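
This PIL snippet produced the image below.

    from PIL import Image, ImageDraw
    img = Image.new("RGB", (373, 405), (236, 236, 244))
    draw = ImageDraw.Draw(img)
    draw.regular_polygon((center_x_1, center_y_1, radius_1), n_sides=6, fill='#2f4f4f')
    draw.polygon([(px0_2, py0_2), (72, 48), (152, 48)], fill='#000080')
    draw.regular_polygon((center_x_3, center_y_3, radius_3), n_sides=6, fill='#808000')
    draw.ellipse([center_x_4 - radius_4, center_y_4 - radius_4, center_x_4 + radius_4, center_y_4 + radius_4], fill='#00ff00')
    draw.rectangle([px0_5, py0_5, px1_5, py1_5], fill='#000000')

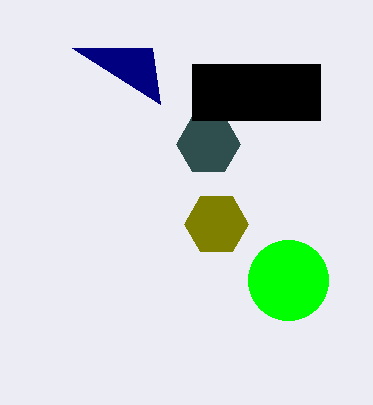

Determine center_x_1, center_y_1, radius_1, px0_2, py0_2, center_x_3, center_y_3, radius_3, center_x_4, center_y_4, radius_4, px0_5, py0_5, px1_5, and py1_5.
center_x_1 = 208
center_y_1 = 144
radius_1 = 32
px0_2 = 160
py0_2 = 104
center_x_3 = 216
center_y_3 = 224
radius_3 = 32
center_x_4 = 288
center_y_4 = 280
radius_4 = 40
px0_5 = 192
py0_5 = 64
px1_5 = 320
py1_5 = 120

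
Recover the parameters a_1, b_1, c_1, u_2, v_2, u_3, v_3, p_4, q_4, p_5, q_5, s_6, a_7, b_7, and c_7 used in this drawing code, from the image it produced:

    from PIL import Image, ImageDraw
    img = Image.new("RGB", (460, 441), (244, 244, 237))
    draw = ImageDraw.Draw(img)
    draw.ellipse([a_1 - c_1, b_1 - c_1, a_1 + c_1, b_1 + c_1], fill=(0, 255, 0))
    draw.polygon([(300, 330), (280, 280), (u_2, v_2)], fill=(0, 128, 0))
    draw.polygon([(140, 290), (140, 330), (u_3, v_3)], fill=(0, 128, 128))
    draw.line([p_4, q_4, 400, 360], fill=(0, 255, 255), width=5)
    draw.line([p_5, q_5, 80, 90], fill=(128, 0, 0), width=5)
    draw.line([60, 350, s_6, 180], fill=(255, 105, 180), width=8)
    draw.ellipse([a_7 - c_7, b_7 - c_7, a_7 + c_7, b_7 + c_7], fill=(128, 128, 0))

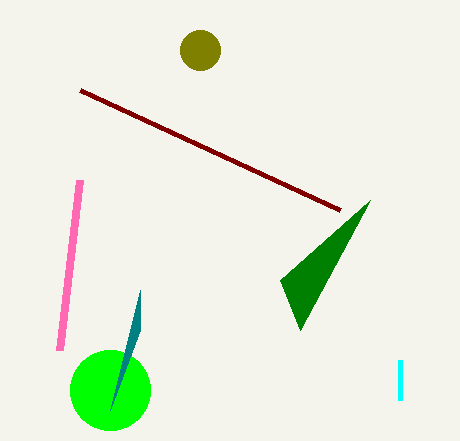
a_1 = 110, b_1 = 390, c_1 = 40, u_2 = 370, v_2 = 200, u_3 = 110, v_3 = 410, p_4 = 400, q_4 = 400, p_5 = 340, q_5 = 210, s_6 = 80, a_7 = 200, b_7 = 50, c_7 = 20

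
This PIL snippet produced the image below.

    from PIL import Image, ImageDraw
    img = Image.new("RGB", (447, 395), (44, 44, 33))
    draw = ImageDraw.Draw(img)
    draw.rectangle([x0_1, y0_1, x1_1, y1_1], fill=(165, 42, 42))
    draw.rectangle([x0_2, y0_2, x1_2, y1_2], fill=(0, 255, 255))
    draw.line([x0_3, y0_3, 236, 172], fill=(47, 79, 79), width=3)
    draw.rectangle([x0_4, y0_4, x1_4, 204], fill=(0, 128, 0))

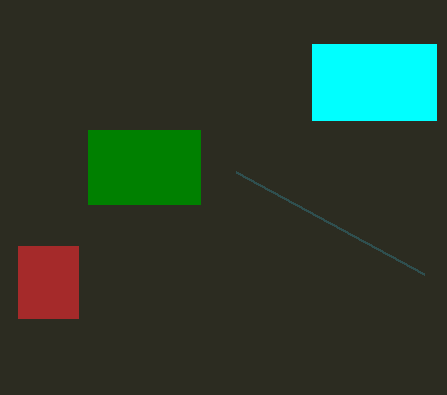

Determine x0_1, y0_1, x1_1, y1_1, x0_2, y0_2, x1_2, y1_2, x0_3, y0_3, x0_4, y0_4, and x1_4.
x0_1 = 18
y0_1 = 246
x1_1 = 78
y1_1 = 318
x0_2 = 312
y0_2 = 44
x1_2 = 436
y1_2 = 120
x0_3 = 424
y0_3 = 274
x0_4 = 88
y0_4 = 130
x1_4 = 200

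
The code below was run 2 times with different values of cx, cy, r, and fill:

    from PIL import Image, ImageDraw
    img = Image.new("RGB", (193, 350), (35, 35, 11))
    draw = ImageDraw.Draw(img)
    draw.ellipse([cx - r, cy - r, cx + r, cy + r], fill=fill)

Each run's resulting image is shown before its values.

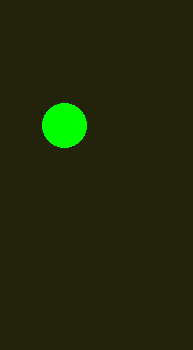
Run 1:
cx = 64, cy = 125, r = 22, fill = 'lime'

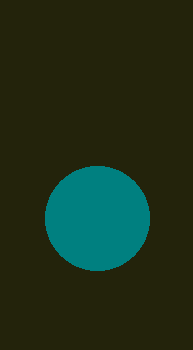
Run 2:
cx = 97; cy = 218; r = 52; fill = 'teal'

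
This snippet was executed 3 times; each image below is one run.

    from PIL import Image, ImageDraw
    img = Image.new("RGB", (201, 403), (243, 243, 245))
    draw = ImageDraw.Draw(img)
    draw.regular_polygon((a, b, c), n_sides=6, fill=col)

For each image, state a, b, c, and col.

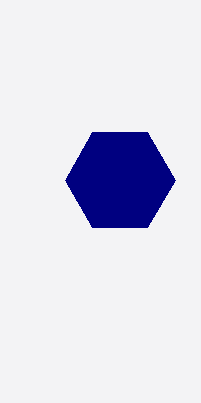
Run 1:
a = 120
b = 180
c = 55
col = 'navy'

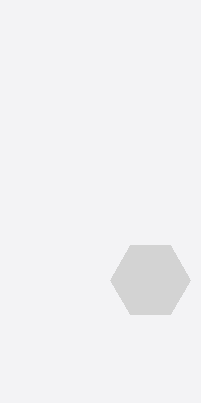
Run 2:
a = 150; b = 280; c = 40; col = 'lightgray'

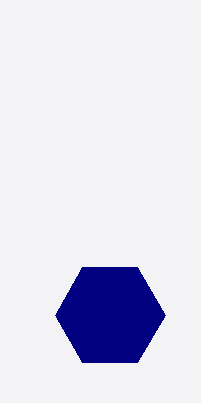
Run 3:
a = 110
b = 315
c = 55
col = 'navy'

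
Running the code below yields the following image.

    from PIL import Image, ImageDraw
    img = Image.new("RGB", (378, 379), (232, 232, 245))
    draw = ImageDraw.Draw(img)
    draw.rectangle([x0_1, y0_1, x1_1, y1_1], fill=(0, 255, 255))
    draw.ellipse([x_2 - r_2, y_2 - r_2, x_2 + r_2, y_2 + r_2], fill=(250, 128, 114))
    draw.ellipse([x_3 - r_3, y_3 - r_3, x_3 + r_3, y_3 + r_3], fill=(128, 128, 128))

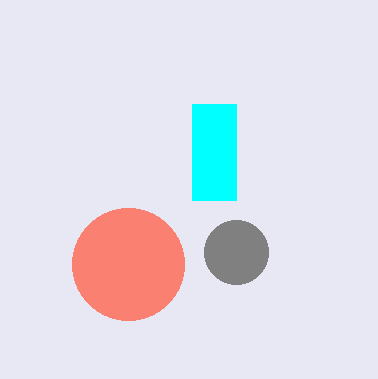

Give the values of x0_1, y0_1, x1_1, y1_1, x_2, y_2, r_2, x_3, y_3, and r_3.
x0_1 = 192
y0_1 = 104
x1_1 = 236
y1_1 = 200
x_2 = 128
y_2 = 264
r_2 = 56
x_3 = 236
y_3 = 252
r_3 = 32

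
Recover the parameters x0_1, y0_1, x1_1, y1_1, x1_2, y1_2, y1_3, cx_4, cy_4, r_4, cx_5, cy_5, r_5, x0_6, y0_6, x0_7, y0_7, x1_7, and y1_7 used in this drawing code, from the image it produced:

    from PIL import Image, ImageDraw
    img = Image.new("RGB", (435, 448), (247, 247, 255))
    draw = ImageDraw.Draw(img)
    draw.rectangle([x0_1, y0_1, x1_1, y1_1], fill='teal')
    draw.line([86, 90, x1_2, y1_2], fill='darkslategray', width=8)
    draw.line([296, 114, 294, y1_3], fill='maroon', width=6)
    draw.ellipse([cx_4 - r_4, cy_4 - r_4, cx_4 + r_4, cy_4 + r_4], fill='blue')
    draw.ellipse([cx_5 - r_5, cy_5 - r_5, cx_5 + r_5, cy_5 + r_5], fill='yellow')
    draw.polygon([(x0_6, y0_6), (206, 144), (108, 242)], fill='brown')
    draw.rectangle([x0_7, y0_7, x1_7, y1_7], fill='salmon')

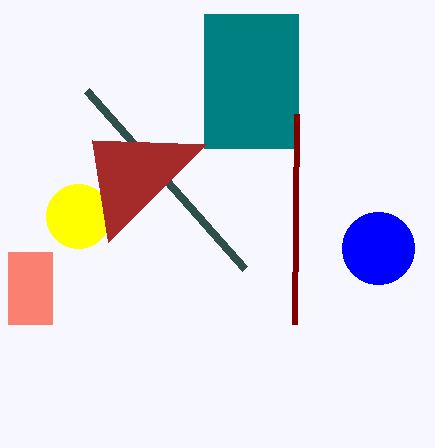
x0_1 = 204, y0_1 = 14, x1_1 = 298, y1_1 = 148, x1_2 = 244, y1_2 = 268, y1_3 = 324, cx_4 = 378, cy_4 = 248, r_4 = 36, cx_5 = 78, cy_5 = 216, r_5 = 32, x0_6 = 92, y0_6 = 140, x0_7 = 8, y0_7 = 252, x1_7 = 52, y1_7 = 324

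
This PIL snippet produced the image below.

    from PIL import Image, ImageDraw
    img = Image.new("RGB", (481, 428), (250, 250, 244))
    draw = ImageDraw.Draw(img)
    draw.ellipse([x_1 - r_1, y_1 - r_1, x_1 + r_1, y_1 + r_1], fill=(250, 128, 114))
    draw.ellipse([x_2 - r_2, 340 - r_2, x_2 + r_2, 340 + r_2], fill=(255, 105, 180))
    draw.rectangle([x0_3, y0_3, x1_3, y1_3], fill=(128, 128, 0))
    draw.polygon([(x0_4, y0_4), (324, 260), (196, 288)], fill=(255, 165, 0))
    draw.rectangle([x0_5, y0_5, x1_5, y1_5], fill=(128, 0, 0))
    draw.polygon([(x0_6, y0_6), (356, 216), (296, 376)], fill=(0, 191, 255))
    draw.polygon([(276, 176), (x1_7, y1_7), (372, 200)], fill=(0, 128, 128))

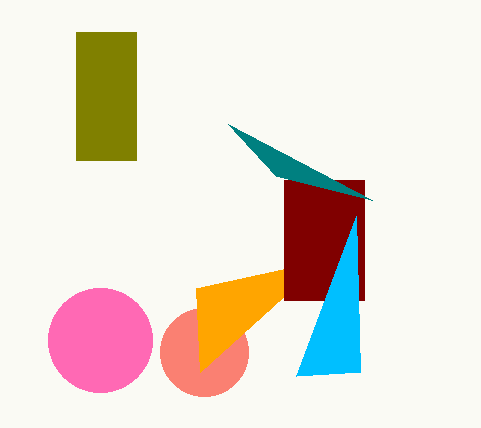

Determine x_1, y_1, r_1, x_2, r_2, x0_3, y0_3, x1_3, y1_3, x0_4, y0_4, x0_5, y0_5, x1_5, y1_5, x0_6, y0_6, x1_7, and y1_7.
x_1 = 204; y_1 = 352; r_1 = 44; x_2 = 100; r_2 = 52; x0_3 = 76; y0_3 = 32; x1_3 = 136; y1_3 = 160; x0_4 = 200; y0_4 = 372; x0_5 = 284; y0_5 = 180; x1_5 = 364; y1_5 = 300; x0_6 = 360; y0_6 = 372; x1_7 = 228; y1_7 = 124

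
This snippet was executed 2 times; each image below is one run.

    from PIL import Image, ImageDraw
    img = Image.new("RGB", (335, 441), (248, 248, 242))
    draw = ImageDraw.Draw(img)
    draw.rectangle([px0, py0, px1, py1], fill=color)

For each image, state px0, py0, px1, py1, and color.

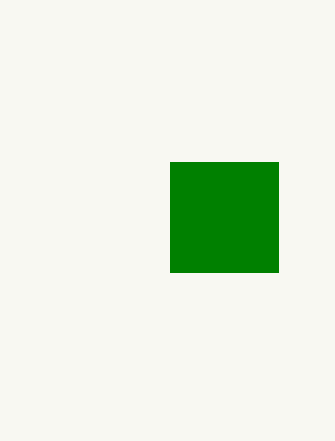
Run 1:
px0 = 170, py0 = 162, px1 = 278, py1 = 272, color = 'green'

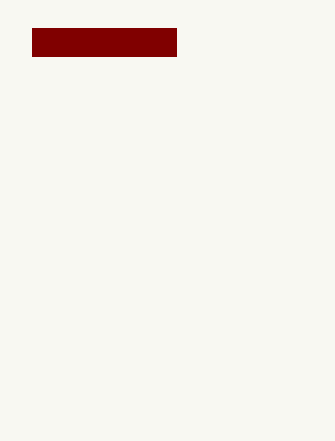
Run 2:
px0 = 32; py0 = 28; px1 = 176; py1 = 56; color = 'maroon'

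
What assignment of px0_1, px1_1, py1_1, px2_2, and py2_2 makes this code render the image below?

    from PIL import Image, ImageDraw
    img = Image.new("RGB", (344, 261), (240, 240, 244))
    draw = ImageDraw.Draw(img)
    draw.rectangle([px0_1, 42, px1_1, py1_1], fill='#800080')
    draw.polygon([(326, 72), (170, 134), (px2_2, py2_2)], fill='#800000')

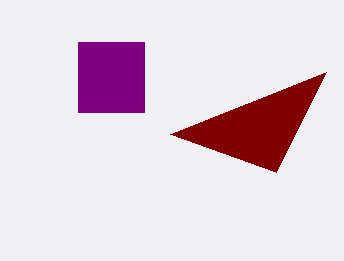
px0_1 = 78; px1_1 = 144; py1_1 = 112; px2_2 = 276; py2_2 = 172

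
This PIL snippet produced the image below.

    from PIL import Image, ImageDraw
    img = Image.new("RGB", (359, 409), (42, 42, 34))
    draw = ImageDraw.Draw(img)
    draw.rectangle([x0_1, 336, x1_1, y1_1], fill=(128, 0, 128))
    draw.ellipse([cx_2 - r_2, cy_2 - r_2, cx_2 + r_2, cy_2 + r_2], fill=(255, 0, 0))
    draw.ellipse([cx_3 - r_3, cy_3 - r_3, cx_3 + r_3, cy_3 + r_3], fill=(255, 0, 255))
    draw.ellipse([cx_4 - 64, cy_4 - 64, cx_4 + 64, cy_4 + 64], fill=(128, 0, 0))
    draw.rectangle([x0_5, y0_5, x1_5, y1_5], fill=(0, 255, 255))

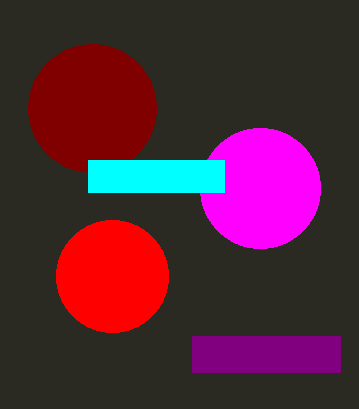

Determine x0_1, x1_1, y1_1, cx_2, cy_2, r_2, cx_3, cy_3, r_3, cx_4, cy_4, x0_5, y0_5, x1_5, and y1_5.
x0_1 = 192, x1_1 = 340, y1_1 = 372, cx_2 = 112, cy_2 = 276, r_2 = 56, cx_3 = 260, cy_3 = 188, r_3 = 60, cx_4 = 92, cy_4 = 108, x0_5 = 88, y0_5 = 160, x1_5 = 224, y1_5 = 192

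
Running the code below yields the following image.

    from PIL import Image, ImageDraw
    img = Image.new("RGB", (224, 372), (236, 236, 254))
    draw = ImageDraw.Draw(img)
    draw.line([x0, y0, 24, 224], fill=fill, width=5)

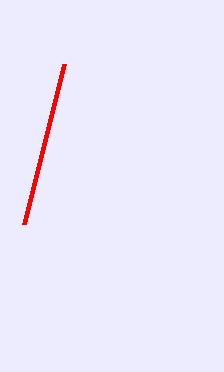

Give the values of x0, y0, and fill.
x0 = 64; y0 = 64; fill = 'red'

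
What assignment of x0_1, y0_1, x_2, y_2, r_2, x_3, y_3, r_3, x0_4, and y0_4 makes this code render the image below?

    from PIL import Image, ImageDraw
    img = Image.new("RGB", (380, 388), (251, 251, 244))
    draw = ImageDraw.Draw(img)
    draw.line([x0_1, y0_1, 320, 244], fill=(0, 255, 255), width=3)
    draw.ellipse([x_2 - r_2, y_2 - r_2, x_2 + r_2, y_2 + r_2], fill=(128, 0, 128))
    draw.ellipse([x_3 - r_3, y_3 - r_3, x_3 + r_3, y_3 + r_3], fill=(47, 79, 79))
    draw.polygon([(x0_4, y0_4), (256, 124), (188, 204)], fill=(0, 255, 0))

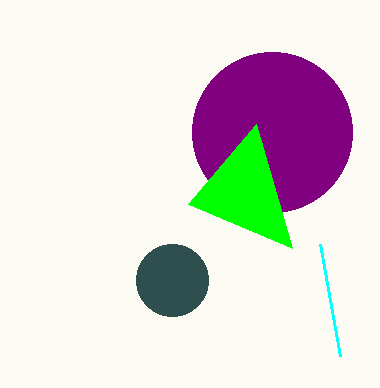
x0_1 = 340
y0_1 = 356
x_2 = 272
y_2 = 132
r_2 = 80
x_3 = 172
y_3 = 280
r_3 = 36
x0_4 = 292
y0_4 = 248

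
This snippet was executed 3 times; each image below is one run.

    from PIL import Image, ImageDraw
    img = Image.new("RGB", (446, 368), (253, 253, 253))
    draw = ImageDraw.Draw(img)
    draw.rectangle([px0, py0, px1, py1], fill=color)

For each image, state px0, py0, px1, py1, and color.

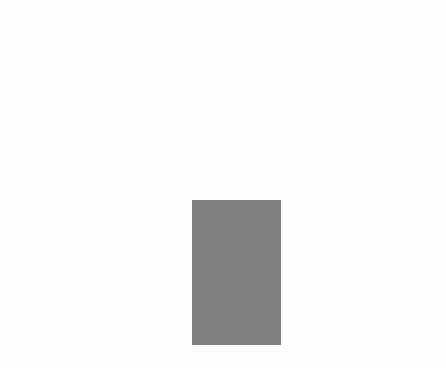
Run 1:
px0 = 192, py0 = 200, px1 = 280, py1 = 344, color = 'gray'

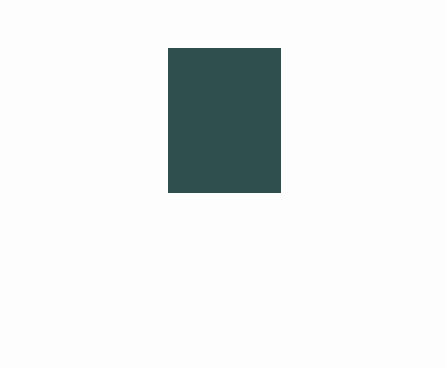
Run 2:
px0 = 168, py0 = 48, px1 = 280, py1 = 192, color = 'darkslategray'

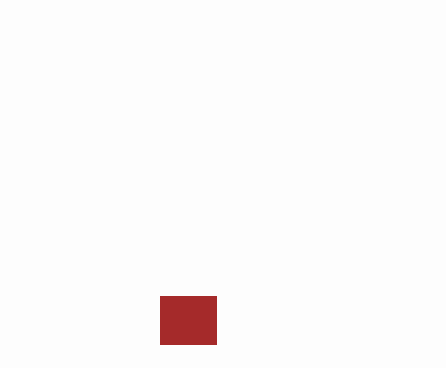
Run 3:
px0 = 160; py0 = 296; px1 = 216; py1 = 344; color = 'brown'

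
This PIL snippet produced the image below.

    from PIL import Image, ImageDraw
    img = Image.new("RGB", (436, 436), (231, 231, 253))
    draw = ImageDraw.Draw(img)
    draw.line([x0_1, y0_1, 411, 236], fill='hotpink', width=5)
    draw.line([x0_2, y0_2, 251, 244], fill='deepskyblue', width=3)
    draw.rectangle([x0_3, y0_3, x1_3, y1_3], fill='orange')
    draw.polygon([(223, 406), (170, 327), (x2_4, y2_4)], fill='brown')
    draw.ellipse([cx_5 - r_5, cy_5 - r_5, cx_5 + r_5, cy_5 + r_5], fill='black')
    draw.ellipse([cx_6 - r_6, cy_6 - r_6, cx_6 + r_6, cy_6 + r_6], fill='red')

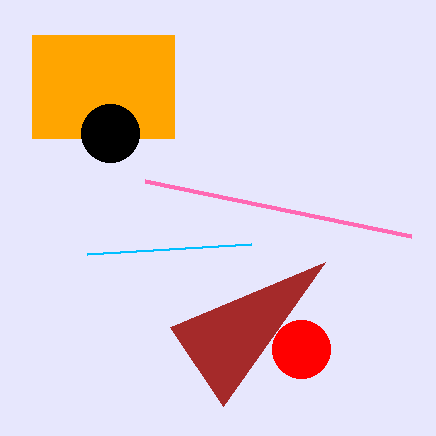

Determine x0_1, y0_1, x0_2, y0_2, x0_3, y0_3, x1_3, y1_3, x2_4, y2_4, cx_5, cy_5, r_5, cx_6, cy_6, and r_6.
x0_1 = 145
y0_1 = 181
x0_2 = 87
y0_2 = 254
x0_3 = 32
y0_3 = 35
x1_3 = 174
y1_3 = 138
x2_4 = 325
y2_4 = 262
cx_5 = 110
cy_5 = 133
r_5 = 29
cx_6 = 301
cy_6 = 349
r_6 = 29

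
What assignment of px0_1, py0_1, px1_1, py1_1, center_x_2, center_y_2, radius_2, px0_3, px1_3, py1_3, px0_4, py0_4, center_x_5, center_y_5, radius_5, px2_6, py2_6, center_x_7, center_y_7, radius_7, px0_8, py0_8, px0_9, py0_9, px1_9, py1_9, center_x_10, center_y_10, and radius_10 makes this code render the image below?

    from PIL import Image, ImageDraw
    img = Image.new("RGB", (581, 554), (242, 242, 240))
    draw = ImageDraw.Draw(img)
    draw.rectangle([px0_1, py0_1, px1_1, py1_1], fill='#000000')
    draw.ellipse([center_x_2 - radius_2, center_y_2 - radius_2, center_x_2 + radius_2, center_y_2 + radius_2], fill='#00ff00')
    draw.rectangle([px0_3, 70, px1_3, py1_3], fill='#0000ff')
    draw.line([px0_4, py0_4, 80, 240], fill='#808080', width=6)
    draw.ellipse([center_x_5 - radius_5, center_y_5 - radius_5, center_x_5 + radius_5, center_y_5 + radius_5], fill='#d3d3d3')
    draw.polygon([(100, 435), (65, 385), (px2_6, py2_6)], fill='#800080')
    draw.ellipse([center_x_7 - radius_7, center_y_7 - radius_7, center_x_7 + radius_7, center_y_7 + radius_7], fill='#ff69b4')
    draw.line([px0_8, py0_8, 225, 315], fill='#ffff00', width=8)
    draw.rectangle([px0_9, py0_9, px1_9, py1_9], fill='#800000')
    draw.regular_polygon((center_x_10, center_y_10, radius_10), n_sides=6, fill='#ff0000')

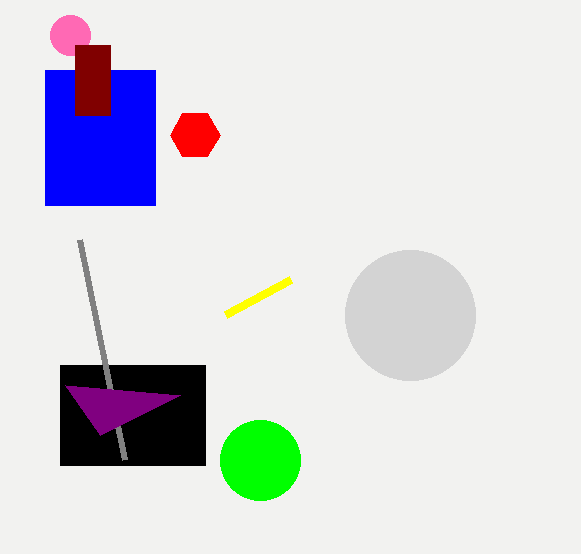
px0_1 = 60
py0_1 = 365
px1_1 = 205
py1_1 = 465
center_x_2 = 260
center_y_2 = 460
radius_2 = 40
px0_3 = 45
px1_3 = 155
py1_3 = 205
px0_4 = 125
py0_4 = 460
center_x_5 = 410
center_y_5 = 315
radius_5 = 65
px2_6 = 180
py2_6 = 395
center_x_7 = 70
center_y_7 = 35
radius_7 = 20
px0_8 = 290
py0_8 = 280
px0_9 = 75
py0_9 = 45
px1_9 = 110
py1_9 = 115
center_x_10 = 195
center_y_10 = 135
radius_10 = 25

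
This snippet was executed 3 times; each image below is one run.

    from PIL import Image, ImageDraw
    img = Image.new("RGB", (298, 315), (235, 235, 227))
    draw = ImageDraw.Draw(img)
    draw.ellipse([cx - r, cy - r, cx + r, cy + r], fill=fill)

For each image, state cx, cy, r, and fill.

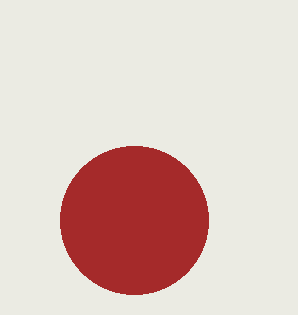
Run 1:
cx = 134, cy = 220, r = 74, fill = 'brown'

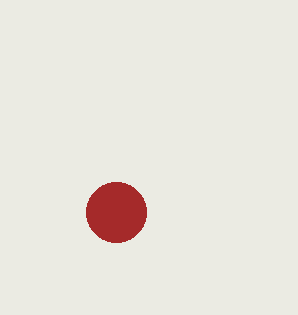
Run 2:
cx = 116; cy = 212; r = 30; fill = 'brown'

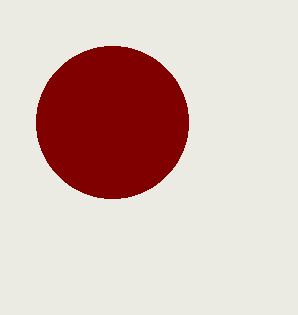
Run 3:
cx = 112, cy = 122, r = 76, fill = 'maroon'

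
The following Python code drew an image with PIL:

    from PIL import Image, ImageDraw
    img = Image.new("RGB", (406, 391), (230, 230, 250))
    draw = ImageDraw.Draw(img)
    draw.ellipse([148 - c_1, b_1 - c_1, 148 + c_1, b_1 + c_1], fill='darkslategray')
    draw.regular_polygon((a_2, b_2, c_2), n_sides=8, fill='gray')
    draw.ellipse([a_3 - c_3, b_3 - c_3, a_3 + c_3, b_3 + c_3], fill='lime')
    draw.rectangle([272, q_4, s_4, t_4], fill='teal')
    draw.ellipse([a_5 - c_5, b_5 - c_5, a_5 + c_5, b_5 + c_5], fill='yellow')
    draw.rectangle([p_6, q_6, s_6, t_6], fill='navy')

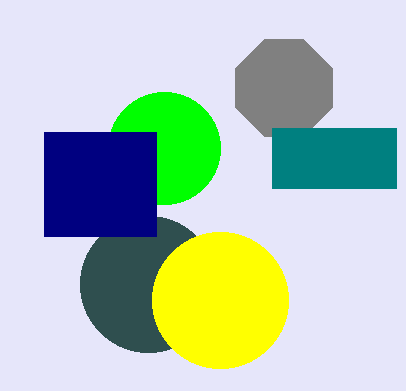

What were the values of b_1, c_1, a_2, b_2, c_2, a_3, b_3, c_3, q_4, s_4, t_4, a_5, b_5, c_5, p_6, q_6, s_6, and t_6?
b_1 = 284
c_1 = 68
a_2 = 284
b_2 = 88
c_2 = 52
a_3 = 164
b_3 = 148
c_3 = 56
q_4 = 128
s_4 = 396
t_4 = 188
a_5 = 220
b_5 = 300
c_5 = 68
p_6 = 44
q_6 = 132
s_6 = 156
t_6 = 236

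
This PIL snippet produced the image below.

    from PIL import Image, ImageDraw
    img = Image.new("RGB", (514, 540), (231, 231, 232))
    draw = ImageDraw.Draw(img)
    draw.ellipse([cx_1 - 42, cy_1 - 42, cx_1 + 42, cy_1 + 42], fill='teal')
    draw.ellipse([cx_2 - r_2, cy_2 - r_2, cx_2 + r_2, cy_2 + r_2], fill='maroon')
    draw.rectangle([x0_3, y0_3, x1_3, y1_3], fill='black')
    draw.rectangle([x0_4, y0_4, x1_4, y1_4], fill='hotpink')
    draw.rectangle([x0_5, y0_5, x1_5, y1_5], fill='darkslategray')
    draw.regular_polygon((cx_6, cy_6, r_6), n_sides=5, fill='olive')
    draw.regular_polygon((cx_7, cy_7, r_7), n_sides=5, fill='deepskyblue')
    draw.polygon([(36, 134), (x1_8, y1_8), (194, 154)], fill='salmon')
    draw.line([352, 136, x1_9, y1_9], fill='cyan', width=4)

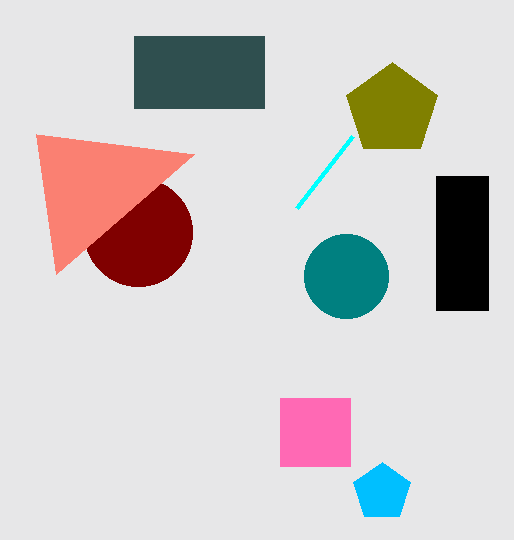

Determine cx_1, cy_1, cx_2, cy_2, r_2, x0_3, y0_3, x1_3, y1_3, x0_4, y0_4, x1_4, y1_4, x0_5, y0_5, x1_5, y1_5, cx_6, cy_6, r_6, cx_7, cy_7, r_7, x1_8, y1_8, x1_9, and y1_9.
cx_1 = 346; cy_1 = 276; cx_2 = 138; cy_2 = 232; r_2 = 54; x0_3 = 436; y0_3 = 176; x1_3 = 488; y1_3 = 310; x0_4 = 280; y0_4 = 398; x1_4 = 350; y1_4 = 466; x0_5 = 134; y0_5 = 36; x1_5 = 264; y1_5 = 108; cx_6 = 392; cy_6 = 110; r_6 = 48; cx_7 = 382; cy_7 = 492; r_7 = 30; x1_8 = 56; y1_8 = 274; x1_9 = 296; y1_9 = 208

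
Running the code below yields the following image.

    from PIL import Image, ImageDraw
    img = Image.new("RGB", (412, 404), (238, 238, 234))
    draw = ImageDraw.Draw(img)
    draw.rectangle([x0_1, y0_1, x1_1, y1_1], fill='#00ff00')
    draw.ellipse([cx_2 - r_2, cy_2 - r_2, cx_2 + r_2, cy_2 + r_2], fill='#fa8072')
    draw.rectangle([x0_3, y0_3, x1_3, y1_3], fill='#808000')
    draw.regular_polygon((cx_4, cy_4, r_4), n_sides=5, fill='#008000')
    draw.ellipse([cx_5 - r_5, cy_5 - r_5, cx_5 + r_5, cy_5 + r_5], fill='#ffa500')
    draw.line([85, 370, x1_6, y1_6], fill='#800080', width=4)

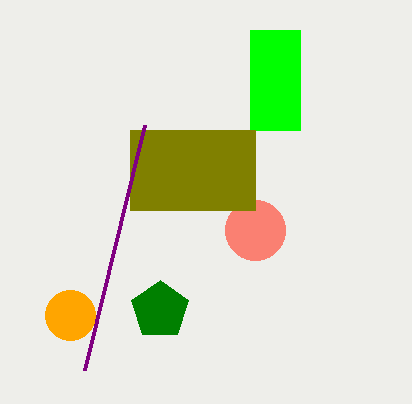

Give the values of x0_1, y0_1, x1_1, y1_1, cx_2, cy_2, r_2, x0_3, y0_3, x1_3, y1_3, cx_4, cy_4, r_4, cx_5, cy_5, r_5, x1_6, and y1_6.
x0_1 = 250; y0_1 = 30; x1_1 = 300; y1_1 = 130; cx_2 = 255; cy_2 = 230; r_2 = 30; x0_3 = 130; y0_3 = 130; x1_3 = 255; y1_3 = 210; cx_4 = 160; cy_4 = 310; r_4 = 30; cx_5 = 70; cy_5 = 315; r_5 = 25; x1_6 = 145; y1_6 = 125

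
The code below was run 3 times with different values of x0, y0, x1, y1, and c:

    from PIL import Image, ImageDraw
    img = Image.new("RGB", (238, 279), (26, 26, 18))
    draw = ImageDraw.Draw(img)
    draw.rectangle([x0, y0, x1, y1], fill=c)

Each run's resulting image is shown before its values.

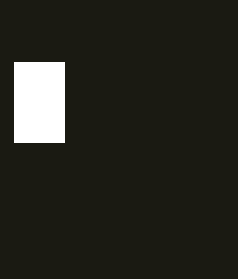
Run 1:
x0 = 14, y0 = 62, x1 = 64, y1 = 142, c = 'white'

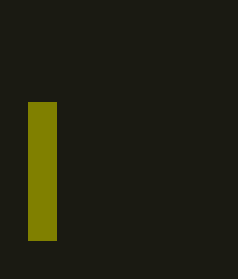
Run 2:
x0 = 28, y0 = 102, x1 = 56, y1 = 240, c = 'olive'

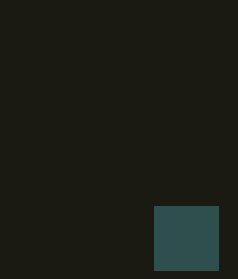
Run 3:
x0 = 154; y0 = 206; x1 = 218; y1 = 270; c = 'darkslategray'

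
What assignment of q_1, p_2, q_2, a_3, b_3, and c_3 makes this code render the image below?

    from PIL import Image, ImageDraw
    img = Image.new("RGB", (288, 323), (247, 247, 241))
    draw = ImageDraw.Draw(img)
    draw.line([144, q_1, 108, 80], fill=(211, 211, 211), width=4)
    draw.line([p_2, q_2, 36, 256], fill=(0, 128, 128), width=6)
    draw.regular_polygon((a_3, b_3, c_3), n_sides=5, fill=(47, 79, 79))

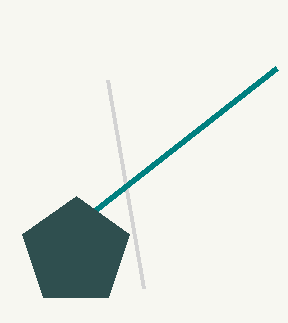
q_1 = 288; p_2 = 276; q_2 = 68; a_3 = 76; b_3 = 252; c_3 = 56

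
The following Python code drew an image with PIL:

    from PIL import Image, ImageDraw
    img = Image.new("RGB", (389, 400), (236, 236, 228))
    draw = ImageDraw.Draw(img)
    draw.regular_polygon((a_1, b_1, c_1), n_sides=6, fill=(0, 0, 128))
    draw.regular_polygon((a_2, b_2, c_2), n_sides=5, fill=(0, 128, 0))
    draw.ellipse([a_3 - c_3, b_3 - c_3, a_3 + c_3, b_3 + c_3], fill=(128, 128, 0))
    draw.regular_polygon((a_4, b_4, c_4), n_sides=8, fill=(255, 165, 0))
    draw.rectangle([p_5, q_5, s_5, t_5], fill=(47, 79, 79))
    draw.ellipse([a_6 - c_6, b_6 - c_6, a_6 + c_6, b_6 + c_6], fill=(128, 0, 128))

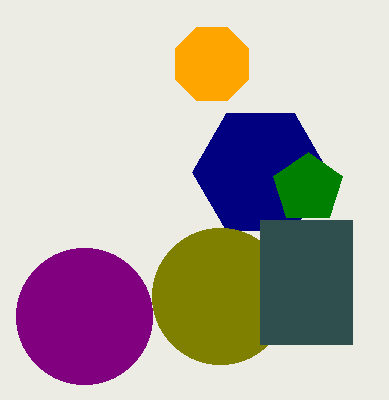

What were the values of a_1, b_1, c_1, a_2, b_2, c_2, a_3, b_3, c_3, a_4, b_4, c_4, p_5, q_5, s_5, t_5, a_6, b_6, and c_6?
a_1 = 260
b_1 = 172
c_1 = 68
a_2 = 308
b_2 = 188
c_2 = 36
a_3 = 220
b_3 = 296
c_3 = 68
a_4 = 212
b_4 = 64
c_4 = 40
p_5 = 260
q_5 = 220
s_5 = 352
t_5 = 344
a_6 = 84
b_6 = 316
c_6 = 68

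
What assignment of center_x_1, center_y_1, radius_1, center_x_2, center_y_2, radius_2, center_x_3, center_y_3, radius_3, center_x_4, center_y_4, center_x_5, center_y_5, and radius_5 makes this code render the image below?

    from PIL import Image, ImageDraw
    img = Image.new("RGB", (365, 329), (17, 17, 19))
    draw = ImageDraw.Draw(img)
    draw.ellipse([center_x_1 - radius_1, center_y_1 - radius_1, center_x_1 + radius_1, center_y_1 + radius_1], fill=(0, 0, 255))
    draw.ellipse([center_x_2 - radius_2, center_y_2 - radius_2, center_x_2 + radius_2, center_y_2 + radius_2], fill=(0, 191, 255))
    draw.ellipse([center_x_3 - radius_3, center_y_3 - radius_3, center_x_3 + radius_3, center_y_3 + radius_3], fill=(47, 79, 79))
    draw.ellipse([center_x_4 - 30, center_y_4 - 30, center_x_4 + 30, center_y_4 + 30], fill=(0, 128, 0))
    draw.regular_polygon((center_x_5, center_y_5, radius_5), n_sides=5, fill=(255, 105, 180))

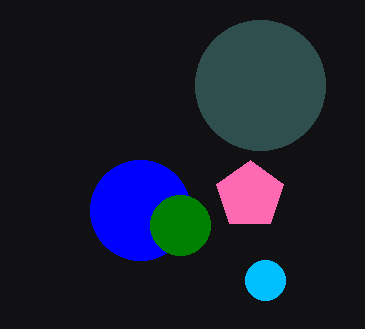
center_x_1 = 140; center_y_1 = 210; radius_1 = 50; center_x_2 = 265; center_y_2 = 280; radius_2 = 20; center_x_3 = 260; center_y_3 = 85; radius_3 = 65; center_x_4 = 180; center_y_4 = 225; center_x_5 = 250; center_y_5 = 195; radius_5 = 35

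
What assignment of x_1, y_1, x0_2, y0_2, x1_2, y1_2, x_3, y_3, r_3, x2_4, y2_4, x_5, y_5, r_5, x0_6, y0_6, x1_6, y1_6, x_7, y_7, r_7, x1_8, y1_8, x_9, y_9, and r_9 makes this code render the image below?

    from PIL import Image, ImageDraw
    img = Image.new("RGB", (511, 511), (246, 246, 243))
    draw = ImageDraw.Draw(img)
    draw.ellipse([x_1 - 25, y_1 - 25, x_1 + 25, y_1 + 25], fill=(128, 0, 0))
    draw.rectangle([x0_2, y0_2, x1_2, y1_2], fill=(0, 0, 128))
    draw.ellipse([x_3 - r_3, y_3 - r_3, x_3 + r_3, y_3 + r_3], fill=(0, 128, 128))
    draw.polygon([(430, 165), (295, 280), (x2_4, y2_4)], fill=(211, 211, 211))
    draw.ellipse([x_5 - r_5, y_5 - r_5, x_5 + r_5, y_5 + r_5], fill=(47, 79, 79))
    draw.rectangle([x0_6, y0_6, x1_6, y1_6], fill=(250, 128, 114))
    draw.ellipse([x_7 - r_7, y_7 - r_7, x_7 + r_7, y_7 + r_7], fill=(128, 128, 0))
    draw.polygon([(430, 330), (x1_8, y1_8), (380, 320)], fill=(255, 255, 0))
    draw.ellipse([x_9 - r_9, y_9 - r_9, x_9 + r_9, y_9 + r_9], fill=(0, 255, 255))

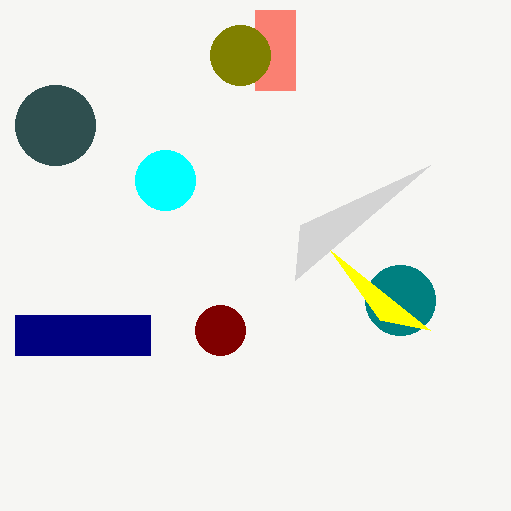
x_1 = 220
y_1 = 330
x0_2 = 15
y0_2 = 315
x1_2 = 150
y1_2 = 355
x_3 = 400
y_3 = 300
r_3 = 35
x2_4 = 300
y2_4 = 225
x_5 = 55
y_5 = 125
r_5 = 40
x0_6 = 255
y0_6 = 10
x1_6 = 295
y1_6 = 90
x_7 = 240
y_7 = 55
r_7 = 30
x1_8 = 330
y1_8 = 250
x_9 = 165
y_9 = 180
r_9 = 30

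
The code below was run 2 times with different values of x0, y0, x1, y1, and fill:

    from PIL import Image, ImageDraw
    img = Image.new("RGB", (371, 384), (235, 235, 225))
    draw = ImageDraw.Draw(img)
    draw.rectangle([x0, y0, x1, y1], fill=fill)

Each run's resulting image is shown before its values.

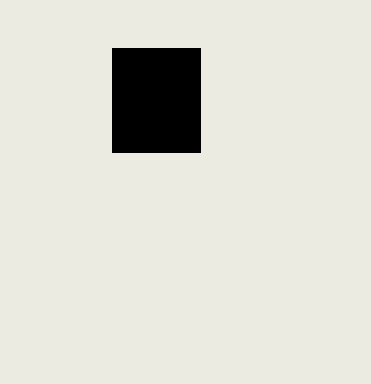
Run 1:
x0 = 112
y0 = 48
x1 = 200
y1 = 152
fill = 'black'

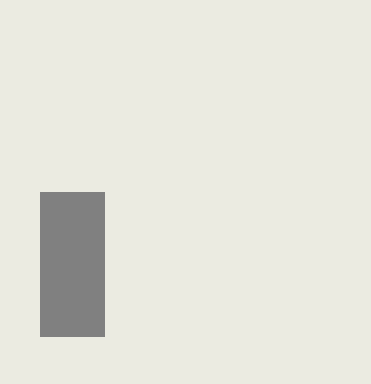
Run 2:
x0 = 40
y0 = 192
x1 = 104
y1 = 336
fill = 'gray'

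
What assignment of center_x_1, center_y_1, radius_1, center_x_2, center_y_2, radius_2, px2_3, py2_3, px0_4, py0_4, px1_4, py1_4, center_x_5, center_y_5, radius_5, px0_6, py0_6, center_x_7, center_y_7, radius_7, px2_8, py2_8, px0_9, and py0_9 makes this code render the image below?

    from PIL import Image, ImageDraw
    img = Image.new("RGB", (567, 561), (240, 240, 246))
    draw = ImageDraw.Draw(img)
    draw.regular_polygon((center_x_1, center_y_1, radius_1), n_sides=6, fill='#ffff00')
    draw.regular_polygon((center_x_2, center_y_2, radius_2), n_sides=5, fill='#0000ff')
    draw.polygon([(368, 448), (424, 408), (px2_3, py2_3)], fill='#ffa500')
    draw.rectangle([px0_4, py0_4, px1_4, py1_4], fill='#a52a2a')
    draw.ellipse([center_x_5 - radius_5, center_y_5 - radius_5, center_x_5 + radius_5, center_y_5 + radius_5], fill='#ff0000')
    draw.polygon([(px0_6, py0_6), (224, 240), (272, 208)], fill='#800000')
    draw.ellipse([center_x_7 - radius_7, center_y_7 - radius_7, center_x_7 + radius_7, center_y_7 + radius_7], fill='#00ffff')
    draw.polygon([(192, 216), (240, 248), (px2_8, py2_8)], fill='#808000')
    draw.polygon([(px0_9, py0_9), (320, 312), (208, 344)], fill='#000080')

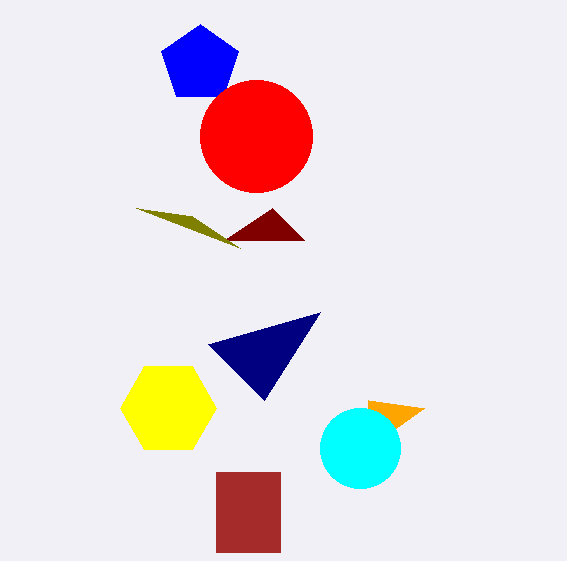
center_x_1 = 168; center_y_1 = 408; radius_1 = 48; center_x_2 = 200; center_y_2 = 64; radius_2 = 40; px2_3 = 368; py2_3 = 400; px0_4 = 216; py0_4 = 472; px1_4 = 280; py1_4 = 552; center_x_5 = 256; center_y_5 = 136; radius_5 = 56; px0_6 = 304; py0_6 = 240; center_x_7 = 360; center_y_7 = 448; radius_7 = 40; px2_8 = 136; py2_8 = 208; px0_9 = 264; py0_9 = 400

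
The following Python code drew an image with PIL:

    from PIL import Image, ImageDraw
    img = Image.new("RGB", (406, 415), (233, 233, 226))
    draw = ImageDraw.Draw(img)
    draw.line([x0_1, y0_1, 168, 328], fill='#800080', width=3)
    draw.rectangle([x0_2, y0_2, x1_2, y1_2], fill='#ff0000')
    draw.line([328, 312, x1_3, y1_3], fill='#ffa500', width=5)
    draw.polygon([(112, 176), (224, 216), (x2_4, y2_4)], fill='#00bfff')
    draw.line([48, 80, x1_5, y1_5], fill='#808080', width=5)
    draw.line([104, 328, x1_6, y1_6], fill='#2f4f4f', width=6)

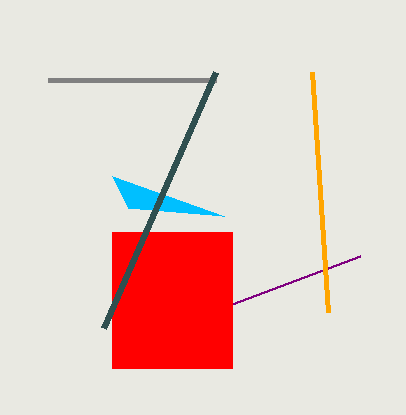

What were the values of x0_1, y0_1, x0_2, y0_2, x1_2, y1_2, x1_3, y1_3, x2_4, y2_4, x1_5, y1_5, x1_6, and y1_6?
x0_1 = 360; y0_1 = 256; x0_2 = 112; y0_2 = 232; x1_2 = 232; y1_2 = 368; x1_3 = 312; y1_3 = 72; x2_4 = 128; y2_4 = 208; x1_5 = 216; y1_5 = 80; x1_6 = 216; y1_6 = 72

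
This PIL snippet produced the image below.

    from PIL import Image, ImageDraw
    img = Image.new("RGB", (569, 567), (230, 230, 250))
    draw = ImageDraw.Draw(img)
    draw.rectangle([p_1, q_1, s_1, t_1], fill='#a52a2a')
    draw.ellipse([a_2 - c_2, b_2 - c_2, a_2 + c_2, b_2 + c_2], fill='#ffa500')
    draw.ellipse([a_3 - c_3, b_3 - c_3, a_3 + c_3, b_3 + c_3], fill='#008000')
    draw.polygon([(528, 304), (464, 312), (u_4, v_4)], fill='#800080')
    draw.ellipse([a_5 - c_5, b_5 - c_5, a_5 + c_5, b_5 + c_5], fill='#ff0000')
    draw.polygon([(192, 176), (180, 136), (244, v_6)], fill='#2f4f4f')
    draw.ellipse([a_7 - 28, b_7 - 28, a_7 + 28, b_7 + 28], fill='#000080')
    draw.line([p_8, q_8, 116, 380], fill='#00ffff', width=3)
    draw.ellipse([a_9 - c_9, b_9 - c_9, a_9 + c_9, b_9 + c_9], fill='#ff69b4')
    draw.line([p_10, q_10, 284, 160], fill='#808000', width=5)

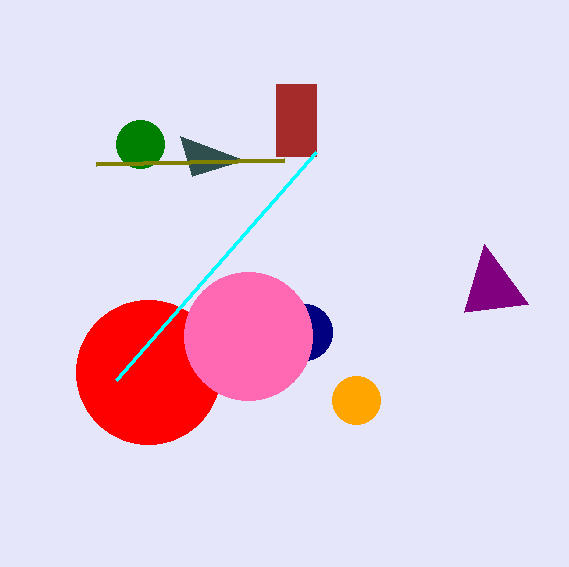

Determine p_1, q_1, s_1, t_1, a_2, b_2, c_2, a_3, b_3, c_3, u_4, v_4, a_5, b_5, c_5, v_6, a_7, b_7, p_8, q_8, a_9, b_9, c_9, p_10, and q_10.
p_1 = 276; q_1 = 84; s_1 = 316; t_1 = 156; a_2 = 356; b_2 = 400; c_2 = 24; a_3 = 140; b_3 = 144; c_3 = 24; u_4 = 484; v_4 = 244; a_5 = 148; b_5 = 372; c_5 = 72; v_6 = 160; a_7 = 304; b_7 = 332; p_8 = 316; q_8 = 152; a_9 = 248; b_9 = 336; c_9 = 64; p_10 = 96; q_10 = 164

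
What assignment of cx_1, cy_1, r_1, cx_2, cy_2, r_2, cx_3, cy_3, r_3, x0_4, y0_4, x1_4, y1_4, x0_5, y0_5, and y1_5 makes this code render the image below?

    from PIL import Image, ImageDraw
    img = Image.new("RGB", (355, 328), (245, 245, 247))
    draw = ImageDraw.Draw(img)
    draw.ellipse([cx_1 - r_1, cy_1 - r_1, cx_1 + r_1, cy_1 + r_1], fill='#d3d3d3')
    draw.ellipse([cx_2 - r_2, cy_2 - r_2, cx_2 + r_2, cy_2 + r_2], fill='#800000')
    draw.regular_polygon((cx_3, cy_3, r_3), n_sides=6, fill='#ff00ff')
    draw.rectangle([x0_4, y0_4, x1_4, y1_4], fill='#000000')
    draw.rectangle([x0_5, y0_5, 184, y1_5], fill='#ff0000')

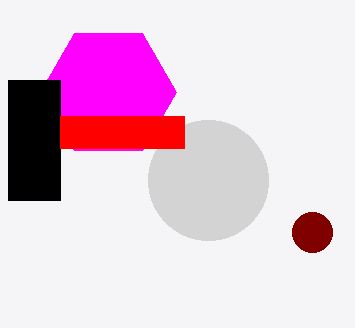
cx_1 = 208, cy_1 = 180, r_1 = 60, cx_2 = 312, cy_2 = 232, r_2 = 20, cx_3 = 108, cy_3 = 92, r_3 = 68, x0_4 = 8, y0_4 = 80, x1_4 = 60, y1_4 = 200, x0_5 = 60, y0_5 = 116, y1_5 = 148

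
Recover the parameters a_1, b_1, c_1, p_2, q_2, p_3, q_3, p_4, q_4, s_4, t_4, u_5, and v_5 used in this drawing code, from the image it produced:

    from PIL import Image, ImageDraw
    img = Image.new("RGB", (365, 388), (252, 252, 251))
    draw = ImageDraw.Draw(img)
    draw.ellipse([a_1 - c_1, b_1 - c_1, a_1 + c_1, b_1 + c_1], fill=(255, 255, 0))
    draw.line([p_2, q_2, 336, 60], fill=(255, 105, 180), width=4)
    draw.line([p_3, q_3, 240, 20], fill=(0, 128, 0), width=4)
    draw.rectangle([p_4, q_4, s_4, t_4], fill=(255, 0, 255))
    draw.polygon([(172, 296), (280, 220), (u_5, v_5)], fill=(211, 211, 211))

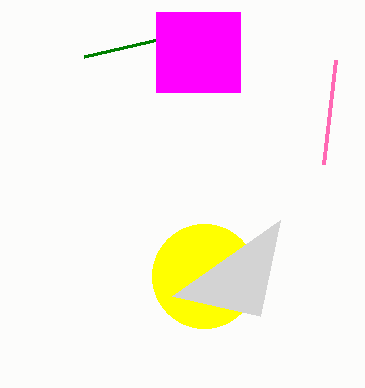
a_1 = 204; b_1 = 276; c_1 = 52; p_2 = 324; q_2 = 164; p_3 = 84; q_3 = 56; p_4 = 156; q_4 = 12; s_4 = 240; t_4 = 92; u_5 = 260; v_5 = 316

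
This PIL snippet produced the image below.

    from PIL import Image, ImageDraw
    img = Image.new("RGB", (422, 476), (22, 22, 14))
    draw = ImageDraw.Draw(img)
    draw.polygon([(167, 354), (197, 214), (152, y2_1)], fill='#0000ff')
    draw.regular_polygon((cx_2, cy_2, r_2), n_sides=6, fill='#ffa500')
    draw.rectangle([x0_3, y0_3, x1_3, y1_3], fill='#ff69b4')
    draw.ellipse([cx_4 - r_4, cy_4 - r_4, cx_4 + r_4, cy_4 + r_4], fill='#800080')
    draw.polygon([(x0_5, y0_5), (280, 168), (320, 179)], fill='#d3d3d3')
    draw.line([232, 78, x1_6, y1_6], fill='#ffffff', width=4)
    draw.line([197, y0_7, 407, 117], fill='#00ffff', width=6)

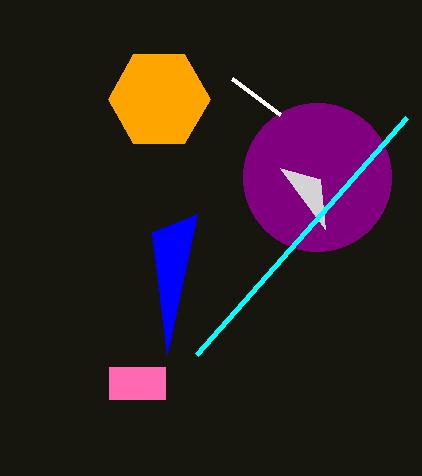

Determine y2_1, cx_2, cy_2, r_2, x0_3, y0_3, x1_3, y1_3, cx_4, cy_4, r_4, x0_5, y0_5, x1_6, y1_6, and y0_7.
y2_1 = 232
cx_2 = 159
cy_2 = 99
r_2 = 51
x0_3 = 109
y0_3 = 367
x1_3 = 165
y1_3 = 399
cx_4 = 317
cy_4 = 177
r_4 = 74
x0_5 = 325
y0_5 = 229
x1_6 = 280
y1_6 = 114
y0_7 = 354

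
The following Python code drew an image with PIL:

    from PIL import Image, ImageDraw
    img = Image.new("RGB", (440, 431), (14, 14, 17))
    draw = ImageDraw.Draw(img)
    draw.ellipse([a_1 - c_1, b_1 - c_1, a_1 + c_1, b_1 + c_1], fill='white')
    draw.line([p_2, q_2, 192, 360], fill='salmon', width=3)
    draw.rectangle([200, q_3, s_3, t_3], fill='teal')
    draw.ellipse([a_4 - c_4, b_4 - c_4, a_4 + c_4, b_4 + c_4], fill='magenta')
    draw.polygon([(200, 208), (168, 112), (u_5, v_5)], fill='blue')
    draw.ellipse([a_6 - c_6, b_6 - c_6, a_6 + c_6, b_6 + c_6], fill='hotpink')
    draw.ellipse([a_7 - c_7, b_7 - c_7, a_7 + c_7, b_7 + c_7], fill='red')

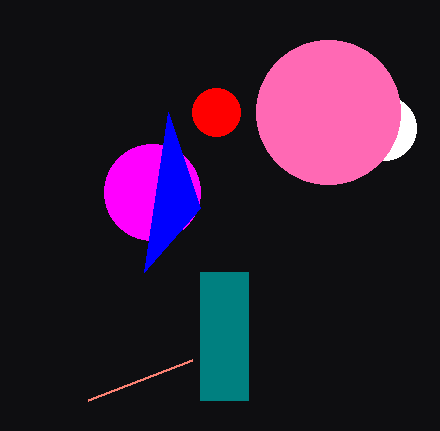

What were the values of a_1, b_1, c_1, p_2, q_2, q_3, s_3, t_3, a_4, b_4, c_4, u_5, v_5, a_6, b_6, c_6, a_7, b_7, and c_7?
a_1 = 384, b_1 = 128, c_1 = 32, p_2 = 88, q_2 = 400, q_3 = 272, s_3 = 248, t_3 = 400, a_4 = 152, b_4 = 192, c_4 = 48, u_5 = 144, v_5 = 272, a_6 = 328, b_6 = 112, c_6 = 72, a_7 = 216, b_7 = 112, c_7 = 24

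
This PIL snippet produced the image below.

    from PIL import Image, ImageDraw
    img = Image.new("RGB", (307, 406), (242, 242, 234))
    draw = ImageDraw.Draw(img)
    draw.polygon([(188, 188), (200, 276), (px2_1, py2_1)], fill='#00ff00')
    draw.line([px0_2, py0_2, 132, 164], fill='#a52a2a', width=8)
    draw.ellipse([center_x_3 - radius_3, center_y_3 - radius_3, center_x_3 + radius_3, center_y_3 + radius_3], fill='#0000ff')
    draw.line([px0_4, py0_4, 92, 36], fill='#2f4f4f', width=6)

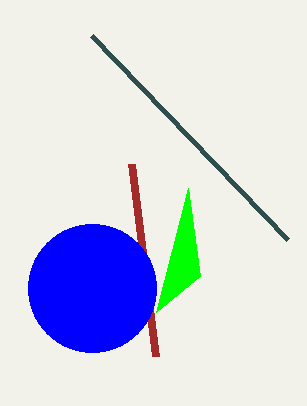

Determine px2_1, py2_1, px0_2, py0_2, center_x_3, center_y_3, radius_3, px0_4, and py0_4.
px2_1 = 156, py2_1 = 312, px0_2 = 156, py0_2 = 356, center_x_3 = 92, center_y_3 = 288, radius_3 = 64, px0_4 = 288, py0_4 = 240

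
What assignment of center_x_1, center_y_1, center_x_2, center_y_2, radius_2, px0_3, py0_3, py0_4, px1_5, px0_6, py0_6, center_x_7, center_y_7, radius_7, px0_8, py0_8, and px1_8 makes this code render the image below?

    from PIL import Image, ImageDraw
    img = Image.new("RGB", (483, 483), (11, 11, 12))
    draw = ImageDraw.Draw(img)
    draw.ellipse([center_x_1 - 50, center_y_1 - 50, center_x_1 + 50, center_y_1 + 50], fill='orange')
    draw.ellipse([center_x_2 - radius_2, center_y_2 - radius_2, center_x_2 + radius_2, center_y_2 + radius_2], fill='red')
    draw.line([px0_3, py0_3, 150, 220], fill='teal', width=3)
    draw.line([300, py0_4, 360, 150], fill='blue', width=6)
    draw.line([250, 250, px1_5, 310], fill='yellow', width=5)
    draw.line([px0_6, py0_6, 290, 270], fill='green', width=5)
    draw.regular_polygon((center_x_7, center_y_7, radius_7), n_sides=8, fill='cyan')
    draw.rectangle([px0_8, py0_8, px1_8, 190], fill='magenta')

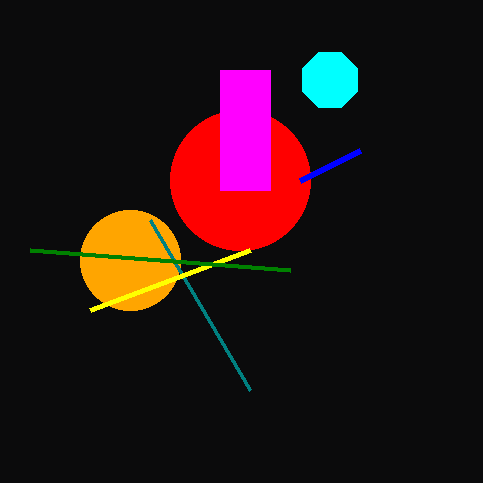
center_x_1 = 130, center_y_1 = 260, center_x_2 = 240, center_y_2 = 180, radius_2 = 70, px0_3 = 250, py0_3 = 390, py0_4 = 180, px1_5 = 90, px0_6 = 30, py0_6 = 250, center_x_7 = 330, center_y_7 = 80, radius_7 = 30, px0_8 = 220, py0_8 = 70, px1_8 = 270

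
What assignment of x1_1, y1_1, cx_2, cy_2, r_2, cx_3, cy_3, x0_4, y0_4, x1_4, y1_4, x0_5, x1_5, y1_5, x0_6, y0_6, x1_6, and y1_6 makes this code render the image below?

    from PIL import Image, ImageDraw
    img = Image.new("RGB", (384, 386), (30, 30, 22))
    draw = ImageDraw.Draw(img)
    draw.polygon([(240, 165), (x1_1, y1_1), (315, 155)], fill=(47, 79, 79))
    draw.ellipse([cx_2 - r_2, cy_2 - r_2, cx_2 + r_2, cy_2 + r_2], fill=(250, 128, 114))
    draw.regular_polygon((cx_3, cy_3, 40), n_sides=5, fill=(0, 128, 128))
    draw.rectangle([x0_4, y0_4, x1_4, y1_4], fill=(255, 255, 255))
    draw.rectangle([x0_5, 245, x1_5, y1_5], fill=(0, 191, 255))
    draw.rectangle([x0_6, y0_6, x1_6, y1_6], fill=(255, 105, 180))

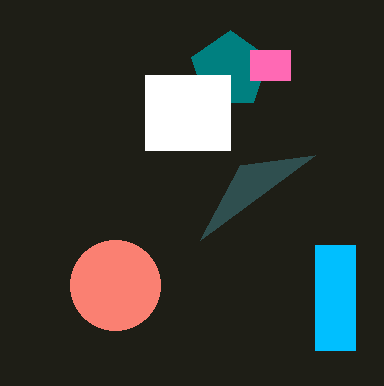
x1_1 = 200
y1_1 = 240
cx_2 = 115
cy_2 = 285
r_2 = 45
cx_3 = 230
cy_3 = 70
x0_4 = 145
y0_4 = 75
x1_4 = 230
y1_4 = 150
x0_5 = 315
x1_5 = 355
y1_5 = 350
x0_6 = 250
y0_6 = 50
x1_6 = 290
y1_6 = 80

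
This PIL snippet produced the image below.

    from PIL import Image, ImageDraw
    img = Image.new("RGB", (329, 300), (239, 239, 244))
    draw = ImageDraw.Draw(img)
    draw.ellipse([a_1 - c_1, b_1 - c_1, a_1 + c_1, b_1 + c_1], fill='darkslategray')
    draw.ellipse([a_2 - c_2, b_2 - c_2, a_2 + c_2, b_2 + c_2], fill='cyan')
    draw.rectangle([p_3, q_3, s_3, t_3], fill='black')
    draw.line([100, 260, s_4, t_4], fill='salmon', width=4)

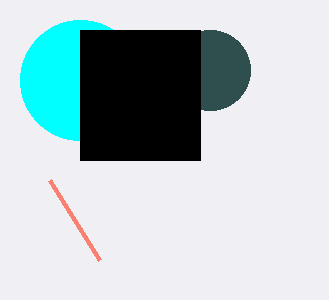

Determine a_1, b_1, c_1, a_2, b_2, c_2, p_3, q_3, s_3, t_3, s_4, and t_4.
a_1 = 210, b_1 = 70, c_1 = 40, a_2 = 80, b_2 = 80, c_2 = 60, p_3 = 80, q_3 = 30, s_3 = 200, t_3 = 160, s_4 = 50, t_4 = 180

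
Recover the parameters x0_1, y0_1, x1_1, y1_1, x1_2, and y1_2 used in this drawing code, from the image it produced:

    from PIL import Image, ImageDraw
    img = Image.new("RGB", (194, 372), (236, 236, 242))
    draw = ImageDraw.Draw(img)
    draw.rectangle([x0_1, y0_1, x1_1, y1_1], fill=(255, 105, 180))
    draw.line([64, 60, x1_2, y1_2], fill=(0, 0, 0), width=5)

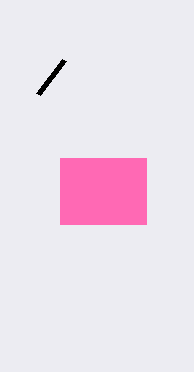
x0_1 = 60
y0_1 = 158
x1_1 = 146
y1_1 = 224
x1_2 = 38
y1_2 = 94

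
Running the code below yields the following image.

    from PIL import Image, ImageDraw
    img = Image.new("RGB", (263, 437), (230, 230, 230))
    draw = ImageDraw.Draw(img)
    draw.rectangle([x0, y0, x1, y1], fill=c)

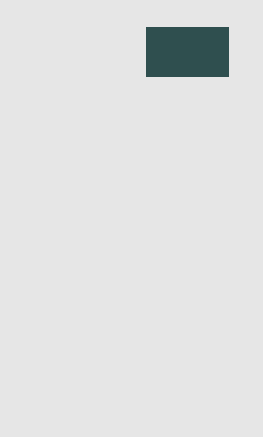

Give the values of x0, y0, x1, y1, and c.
x0 = 146; y0 = 27; x1 = 228; y1 = 76; c = 'darkslategray'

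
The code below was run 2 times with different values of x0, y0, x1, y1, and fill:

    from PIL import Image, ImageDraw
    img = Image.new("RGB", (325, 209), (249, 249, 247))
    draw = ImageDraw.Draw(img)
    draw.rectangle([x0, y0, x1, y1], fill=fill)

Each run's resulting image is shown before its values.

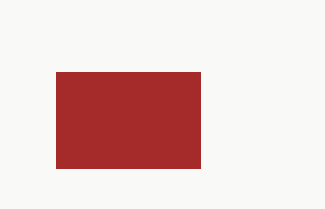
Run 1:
x0 = 56; y0 = 72; x1 = 200; y1 = 168; fill = 'brown'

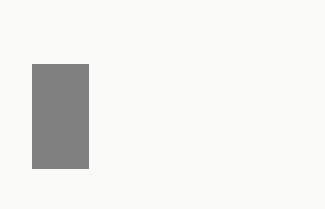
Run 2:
x0 = 32, y0 = 64, x1 = 88, y1 = 168, fill = 'gray'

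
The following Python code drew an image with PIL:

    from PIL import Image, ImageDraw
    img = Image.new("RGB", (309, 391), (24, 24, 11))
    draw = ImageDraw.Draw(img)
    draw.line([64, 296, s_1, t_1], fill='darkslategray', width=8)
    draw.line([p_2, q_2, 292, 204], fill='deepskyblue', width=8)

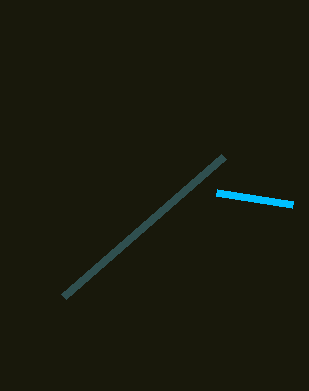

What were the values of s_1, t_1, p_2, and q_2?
s_1 = 224; t_1 = 156; p_2 = 216; q_2 = 192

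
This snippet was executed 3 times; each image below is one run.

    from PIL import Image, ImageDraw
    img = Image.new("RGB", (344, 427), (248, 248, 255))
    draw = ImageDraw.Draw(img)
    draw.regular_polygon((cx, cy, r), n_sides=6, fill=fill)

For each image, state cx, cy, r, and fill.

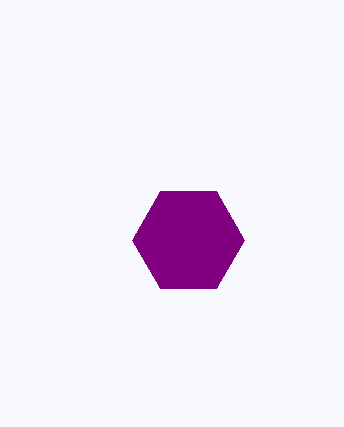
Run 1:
cx = 188
cy = 240
r = 56
fill = 'purple'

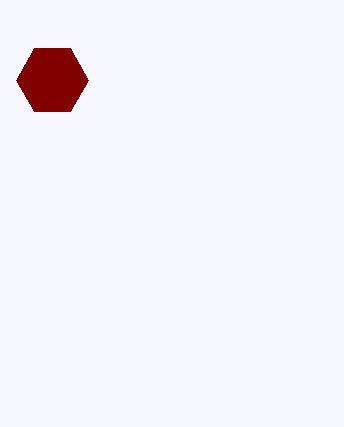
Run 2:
cx = 52; cy = 80; r = 36; fill = 'maroon'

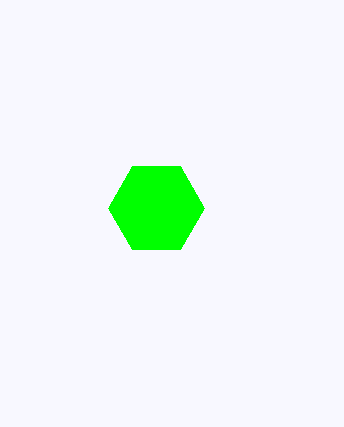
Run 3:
cx = 156
cy = 208
r = 48
fill = 'lime'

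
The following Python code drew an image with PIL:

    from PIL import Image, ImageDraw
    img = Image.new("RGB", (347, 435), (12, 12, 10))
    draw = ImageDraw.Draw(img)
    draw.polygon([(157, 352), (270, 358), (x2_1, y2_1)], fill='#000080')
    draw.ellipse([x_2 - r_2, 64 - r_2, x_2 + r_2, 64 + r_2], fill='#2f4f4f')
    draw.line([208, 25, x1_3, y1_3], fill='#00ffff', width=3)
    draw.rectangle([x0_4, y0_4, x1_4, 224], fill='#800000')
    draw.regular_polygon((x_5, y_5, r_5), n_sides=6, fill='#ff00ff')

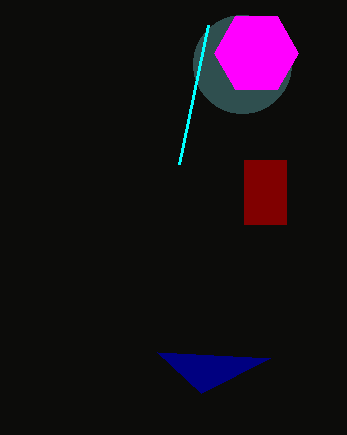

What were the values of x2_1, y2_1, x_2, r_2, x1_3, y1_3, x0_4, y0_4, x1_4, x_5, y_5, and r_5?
x2_1 = 201
y2_1 = 393
x_2 = 242
r_2 = 49
x1_3 = 179
y1_3 = 164
x0_4 = 244
y0_4 = 160
x1_4 = 286
x_5 = 256
y_5 = 53
r_5 = 42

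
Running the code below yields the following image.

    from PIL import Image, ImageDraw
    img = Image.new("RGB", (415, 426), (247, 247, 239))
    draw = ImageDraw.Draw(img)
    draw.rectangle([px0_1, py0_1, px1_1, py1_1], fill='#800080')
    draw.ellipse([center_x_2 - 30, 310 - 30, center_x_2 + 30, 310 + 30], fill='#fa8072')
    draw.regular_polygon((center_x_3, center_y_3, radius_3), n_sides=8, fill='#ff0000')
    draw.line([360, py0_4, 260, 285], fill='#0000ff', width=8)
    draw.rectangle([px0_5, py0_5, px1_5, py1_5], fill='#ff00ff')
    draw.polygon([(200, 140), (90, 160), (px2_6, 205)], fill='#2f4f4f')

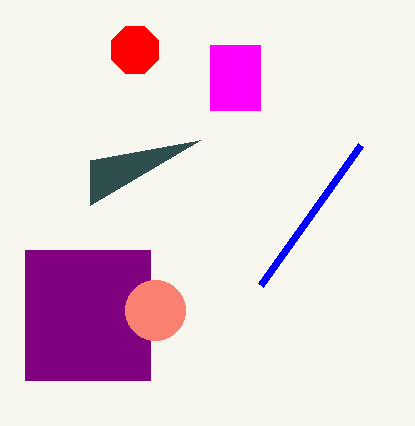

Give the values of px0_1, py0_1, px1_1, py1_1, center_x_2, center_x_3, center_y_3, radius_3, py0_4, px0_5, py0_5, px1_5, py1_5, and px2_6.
px0_1 = 25, py0_1 = 250, px1_1 = 150, py1_1 = 380, center_x_2 = 155, center_x_3 = 135, center_y_3 = 50, radius_3 = 25, py0_4 = 145, px0_5 = 210, py0_5 = 45, px1_5 = 260, py1_5 = 110, px2_6 = 90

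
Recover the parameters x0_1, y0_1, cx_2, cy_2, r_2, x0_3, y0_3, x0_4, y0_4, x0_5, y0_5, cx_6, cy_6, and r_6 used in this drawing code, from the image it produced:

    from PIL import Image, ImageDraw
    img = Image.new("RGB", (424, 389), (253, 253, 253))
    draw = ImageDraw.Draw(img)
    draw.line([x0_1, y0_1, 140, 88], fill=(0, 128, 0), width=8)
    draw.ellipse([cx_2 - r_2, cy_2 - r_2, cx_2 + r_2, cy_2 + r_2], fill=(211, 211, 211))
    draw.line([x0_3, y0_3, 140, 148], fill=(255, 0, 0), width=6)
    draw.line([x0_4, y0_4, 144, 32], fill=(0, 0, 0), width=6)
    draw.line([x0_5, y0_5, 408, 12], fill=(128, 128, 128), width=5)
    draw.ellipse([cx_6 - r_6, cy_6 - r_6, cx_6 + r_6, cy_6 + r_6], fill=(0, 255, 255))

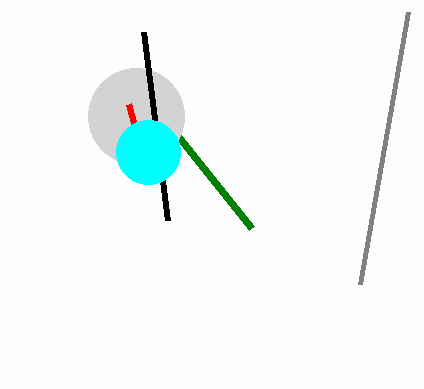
x0_1 = 252
y0_1 = 228
cx_2 = 136
cy_2 = 116
r_2 = 48
x0_3 = 128
y0_3 = 104
x0_4 = 168
y0_4 = 220
x0_5 = 360
y0_5 = 284
cx_6 = 148
cy_6 = 152
r_6 = 32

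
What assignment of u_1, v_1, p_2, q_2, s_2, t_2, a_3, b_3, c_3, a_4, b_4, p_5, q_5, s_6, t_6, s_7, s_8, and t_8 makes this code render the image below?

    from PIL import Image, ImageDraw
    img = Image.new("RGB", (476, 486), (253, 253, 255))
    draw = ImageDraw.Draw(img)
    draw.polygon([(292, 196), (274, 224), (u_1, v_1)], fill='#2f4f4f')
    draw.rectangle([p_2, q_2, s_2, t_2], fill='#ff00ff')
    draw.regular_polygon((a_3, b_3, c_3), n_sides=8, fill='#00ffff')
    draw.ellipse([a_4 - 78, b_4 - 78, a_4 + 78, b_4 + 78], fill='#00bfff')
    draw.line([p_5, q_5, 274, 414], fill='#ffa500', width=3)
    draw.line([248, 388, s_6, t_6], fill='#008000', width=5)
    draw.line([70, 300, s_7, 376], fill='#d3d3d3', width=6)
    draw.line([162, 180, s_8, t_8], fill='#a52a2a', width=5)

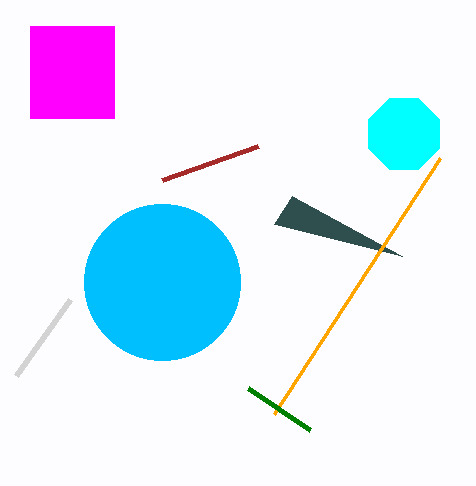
u_1 = 402; v_1 = 256; p_2 = 30; q_2 = 26; s_2 = 114; t_2 = 118; a_3 = 404; b_3 = 134; c_3 = 38; a_4 = 162; b_4 = 282; p_5 = 440; q_5 = 158; s_6 = 310; t_6 = 430; s_7 = 16; s_8 = 258; t_8 = 146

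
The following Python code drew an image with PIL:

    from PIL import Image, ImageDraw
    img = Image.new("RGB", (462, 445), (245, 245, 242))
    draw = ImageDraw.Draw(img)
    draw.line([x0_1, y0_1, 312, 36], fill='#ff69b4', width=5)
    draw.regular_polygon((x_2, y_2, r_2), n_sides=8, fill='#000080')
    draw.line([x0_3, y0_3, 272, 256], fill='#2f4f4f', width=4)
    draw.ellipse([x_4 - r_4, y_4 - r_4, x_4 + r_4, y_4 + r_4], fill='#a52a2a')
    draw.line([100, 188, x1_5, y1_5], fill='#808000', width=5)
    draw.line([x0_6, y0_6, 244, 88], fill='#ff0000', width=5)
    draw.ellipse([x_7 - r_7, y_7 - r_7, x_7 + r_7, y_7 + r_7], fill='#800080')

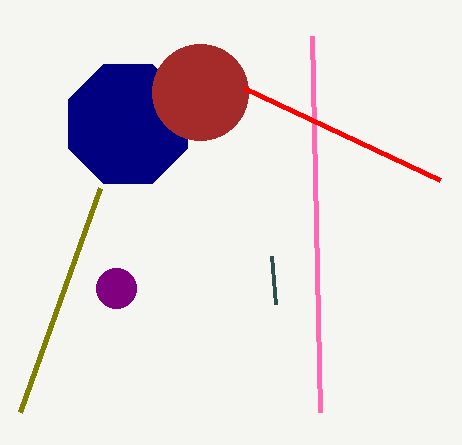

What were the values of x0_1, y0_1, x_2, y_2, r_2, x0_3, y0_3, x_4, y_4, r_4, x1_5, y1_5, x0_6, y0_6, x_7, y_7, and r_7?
x0_1 = 320; y0_1 = 412; x_2 = 128; y_2 = 124; r_2 = 64; x0_3 = 276; y0_3 = 304; x_4 = 200; y_4 = 92; r_4 = 48; x1_5 = 20; y1_5 = 412; x0_6 = 440; y0_6 = 180; x_7 = 116; y_7 = 288; r_7 = 20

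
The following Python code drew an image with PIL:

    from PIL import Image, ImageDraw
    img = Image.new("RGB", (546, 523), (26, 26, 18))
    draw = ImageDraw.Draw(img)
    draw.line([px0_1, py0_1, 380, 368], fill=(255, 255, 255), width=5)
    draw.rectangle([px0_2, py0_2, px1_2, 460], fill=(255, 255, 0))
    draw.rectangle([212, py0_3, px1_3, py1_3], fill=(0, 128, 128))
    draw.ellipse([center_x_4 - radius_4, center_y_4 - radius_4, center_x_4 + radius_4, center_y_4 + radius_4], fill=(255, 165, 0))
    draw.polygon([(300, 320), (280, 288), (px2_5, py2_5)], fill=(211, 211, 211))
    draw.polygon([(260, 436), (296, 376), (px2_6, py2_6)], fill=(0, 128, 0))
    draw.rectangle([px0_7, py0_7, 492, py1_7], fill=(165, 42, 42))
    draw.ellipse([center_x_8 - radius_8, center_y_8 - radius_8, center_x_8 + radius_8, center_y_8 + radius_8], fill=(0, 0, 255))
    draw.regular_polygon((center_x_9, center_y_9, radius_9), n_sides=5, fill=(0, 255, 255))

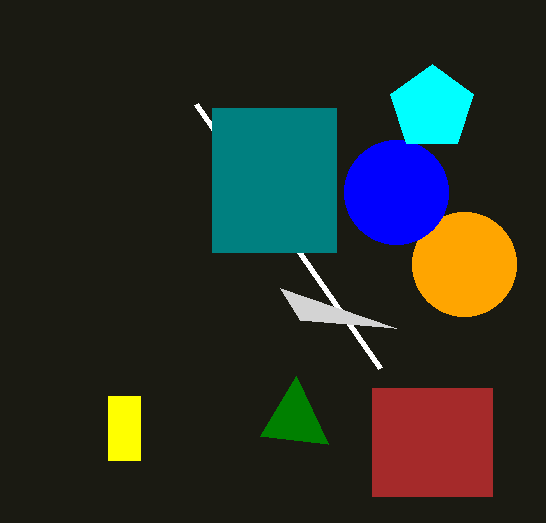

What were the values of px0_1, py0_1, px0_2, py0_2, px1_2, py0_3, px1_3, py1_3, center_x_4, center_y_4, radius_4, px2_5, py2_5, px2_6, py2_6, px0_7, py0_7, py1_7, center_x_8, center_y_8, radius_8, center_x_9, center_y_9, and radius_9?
px0_1 = 196
py0_1 = 104
px0_2 = 108
py0_2 = 396
px1_2 = 140
py0_3 = 108
px1_3 = 336
py1_3 = 252
center_x_4 = 464
center_y_4 = 264
radius_4 = 52
px2_5 = 396
py2_5 = 328
px2_6 = 328
py2_6 = 444
px0_7 = 372
py0_7 = 388
py1_7 = 496
center_x_8 = 396
center_y_8 = 192
radius_8 = 52
center_x_9 = 432
center_y_9 = 108
radius_9 = 44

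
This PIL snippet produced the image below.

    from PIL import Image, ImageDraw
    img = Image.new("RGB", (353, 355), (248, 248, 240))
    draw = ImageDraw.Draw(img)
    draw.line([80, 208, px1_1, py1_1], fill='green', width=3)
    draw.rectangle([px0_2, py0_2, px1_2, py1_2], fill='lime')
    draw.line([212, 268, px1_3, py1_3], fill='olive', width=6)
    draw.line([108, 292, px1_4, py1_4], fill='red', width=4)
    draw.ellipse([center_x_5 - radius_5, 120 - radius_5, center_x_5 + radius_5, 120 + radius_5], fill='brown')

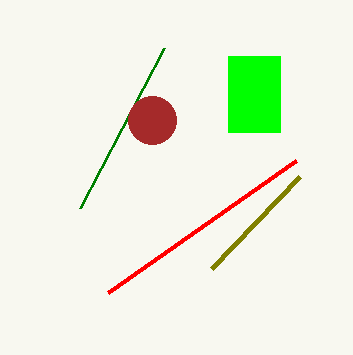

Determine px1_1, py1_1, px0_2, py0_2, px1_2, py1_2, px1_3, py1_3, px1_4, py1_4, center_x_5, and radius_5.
px1_1 = 164
py1_1 = 48
px0_2 = 228
py0_2 = 56
px1_2 = 280
py1_2 = 132
px1_3 = 300
py1_3 = 176
px1_4 = 296
py1_4 = 160
center_x_5 = 152
radius_5 = 24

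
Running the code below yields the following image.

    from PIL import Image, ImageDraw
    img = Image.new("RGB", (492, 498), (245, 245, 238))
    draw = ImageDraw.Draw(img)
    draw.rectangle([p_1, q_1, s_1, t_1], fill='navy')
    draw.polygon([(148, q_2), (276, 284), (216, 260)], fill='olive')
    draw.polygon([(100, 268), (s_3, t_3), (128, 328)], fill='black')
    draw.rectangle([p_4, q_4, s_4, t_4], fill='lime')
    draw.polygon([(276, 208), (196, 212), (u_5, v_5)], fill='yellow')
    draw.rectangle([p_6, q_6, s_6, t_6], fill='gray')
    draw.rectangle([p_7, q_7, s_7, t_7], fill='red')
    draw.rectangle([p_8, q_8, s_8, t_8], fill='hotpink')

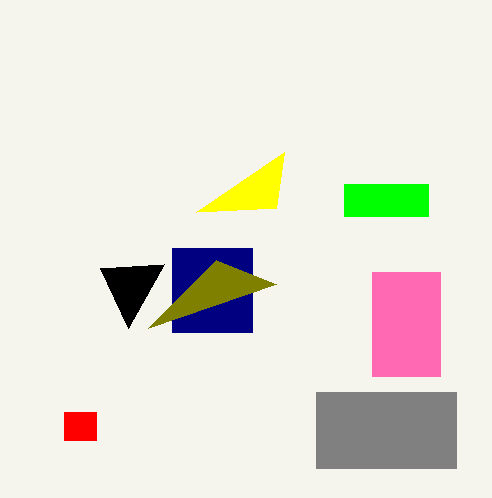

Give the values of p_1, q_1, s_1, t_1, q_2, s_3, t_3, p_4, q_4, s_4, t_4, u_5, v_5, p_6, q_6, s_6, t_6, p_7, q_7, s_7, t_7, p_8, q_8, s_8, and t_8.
p_1 = 172; q_1 = 248; s_1 = 252; t_1 = 332; q_2 = 328; s_3 = 164; t_3 = 264; p_4 = 344; q_4 = 184; s_4 = 428; t_4 = 216; u_5 = 284; v_5 = 152; p_6 = 316; q_6 = 392; s_6 = 456; t_6 = 468; p_7 = 64; q_7 = 412; s_7 = 96; t_7 = 440; p_8 = 372; q_8 = 272; s_8 = 440; t_8 = 376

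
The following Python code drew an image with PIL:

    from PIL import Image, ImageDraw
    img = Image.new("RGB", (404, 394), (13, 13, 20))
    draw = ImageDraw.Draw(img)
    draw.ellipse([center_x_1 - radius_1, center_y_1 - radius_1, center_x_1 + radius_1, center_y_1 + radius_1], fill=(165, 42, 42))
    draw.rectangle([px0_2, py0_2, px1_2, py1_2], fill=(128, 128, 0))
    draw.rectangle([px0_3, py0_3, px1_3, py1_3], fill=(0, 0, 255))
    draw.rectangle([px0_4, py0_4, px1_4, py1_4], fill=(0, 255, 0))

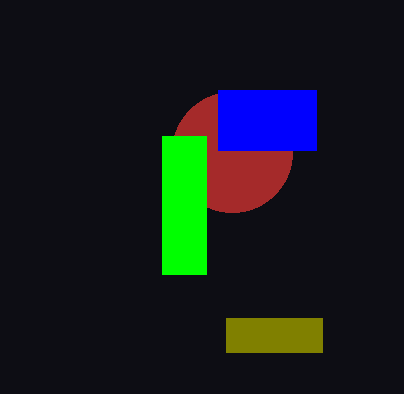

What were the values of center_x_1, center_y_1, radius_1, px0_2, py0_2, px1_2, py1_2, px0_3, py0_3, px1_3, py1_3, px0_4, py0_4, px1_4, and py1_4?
center_x_1 = 232, center_y_1 = 152, radius_1 = 60, px0_2 = 226, py0_2 = 318, px1_2 = 322, py1_2 = 352, px0_3 = 218, py0_3 = 90, px1_3 = 316, py1_3 = 150, px0_4 = 162, py0_4 = 136, px1_4 = 206, py1_4 = 274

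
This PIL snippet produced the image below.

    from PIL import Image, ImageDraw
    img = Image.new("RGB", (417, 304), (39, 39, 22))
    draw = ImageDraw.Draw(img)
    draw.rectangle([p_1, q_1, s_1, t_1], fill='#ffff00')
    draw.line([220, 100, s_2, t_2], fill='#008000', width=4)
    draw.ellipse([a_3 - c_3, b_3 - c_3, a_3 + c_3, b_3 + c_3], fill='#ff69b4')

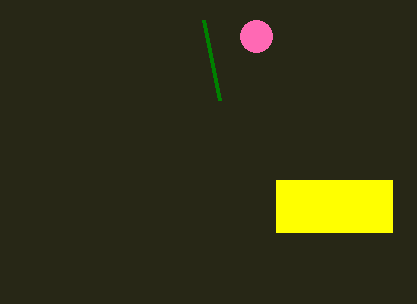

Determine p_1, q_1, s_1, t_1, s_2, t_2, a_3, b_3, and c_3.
p_1 = 276; q_1 = 180; s_1 = 392; t_1 = 232; s_2 = 204; t_2 = 20; a_3 = 256; b_3 = 36; c_3 = 16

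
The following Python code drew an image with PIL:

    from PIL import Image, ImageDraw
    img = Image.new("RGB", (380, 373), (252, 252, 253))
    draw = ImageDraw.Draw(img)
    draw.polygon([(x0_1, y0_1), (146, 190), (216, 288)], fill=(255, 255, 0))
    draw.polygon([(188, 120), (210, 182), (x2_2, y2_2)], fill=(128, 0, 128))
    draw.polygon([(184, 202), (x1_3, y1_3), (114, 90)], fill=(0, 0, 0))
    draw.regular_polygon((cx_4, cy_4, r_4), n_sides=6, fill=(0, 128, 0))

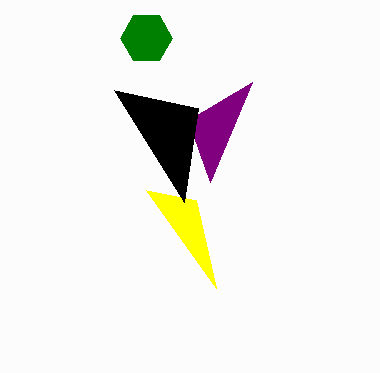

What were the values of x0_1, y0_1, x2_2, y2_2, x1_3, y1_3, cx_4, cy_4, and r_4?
x0_1 = 196, y0_1 = 200, x2_2 = 252, y2_2 = 82, x1_3 = 198, y1_3 = 108, cx_4 = 146, cy_4 = 38, r_4 = 26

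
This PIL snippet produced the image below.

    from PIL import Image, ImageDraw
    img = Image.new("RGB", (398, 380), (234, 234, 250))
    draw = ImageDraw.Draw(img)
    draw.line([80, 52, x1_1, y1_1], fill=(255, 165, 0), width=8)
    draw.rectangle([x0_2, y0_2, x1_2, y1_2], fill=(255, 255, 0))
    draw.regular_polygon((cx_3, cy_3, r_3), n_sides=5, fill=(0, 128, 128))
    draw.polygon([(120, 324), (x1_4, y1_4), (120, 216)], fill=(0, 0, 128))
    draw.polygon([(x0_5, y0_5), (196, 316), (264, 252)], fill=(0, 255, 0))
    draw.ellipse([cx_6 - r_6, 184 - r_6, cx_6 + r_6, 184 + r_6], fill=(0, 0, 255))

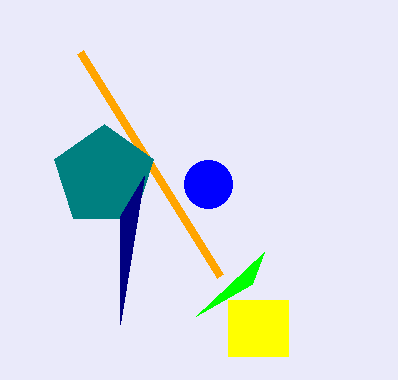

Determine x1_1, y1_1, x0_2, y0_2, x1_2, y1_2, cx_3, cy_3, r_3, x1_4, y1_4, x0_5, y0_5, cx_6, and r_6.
x1_1 = 220; y1_1 = 276; x0_2 = 228; y0_2 = 300; x1_2 = 288; y1_2 = 356; cx_3 = 104; cy_3 = 176; r_3 = 52; x1_4 = 144; y1_4 = 176; x0_5 = 252; y0_5 = 284; cx_6 = 208; r_6 = 24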